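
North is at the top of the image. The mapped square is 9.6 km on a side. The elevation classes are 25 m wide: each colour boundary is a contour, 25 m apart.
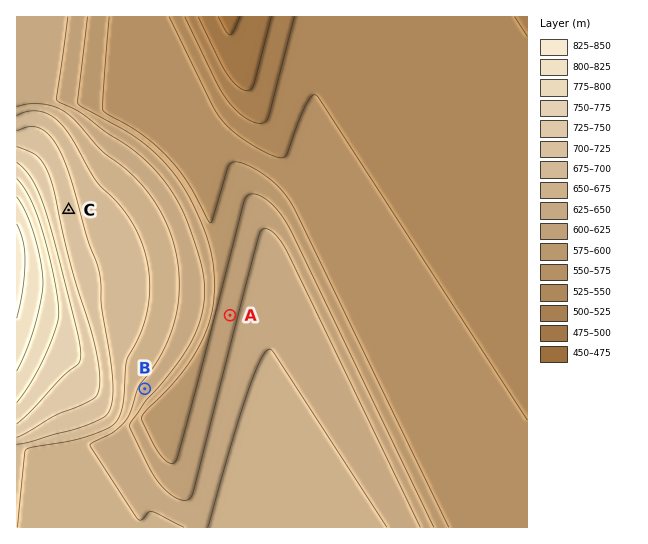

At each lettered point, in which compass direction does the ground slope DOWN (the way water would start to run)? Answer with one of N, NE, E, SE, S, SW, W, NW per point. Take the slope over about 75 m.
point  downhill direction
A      W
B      SE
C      E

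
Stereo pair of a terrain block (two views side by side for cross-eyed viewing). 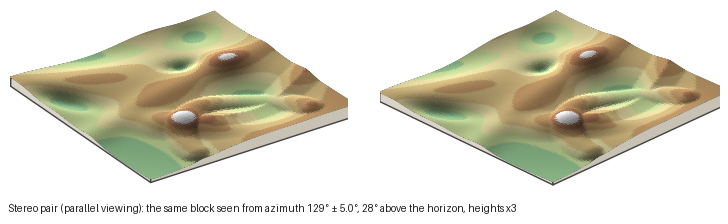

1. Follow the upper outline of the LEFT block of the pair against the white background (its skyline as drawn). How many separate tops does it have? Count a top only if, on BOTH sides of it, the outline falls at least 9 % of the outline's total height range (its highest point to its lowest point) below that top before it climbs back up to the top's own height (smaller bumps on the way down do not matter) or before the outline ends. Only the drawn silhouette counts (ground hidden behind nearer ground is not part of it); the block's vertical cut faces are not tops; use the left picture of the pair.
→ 1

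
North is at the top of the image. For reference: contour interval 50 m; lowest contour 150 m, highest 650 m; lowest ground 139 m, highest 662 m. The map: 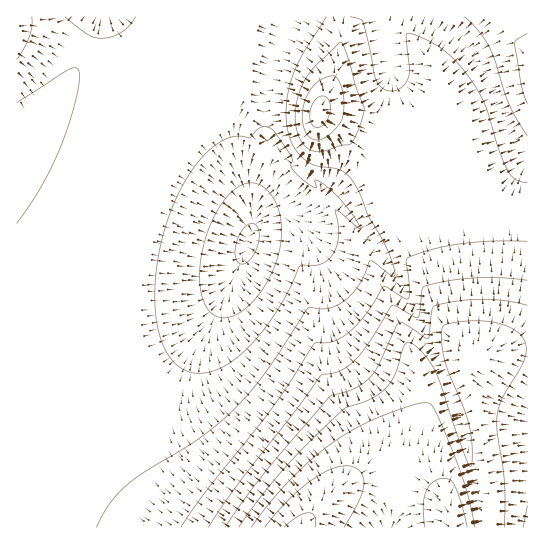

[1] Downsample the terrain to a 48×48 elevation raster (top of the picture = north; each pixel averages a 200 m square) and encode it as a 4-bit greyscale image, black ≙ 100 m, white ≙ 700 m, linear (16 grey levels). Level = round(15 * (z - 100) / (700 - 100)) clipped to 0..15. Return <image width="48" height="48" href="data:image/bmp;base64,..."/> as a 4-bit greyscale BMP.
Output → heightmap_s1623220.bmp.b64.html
<image width="48" height="48" href="data:image/bmp;base64,Qk32BAAAAAAAAHYAAAAoAAAAMAAAADAAAAABAAQAAAAAAIAEAAATCwAAEwsAABAAAAAAAAAAAAAAABEREQAiIiIAMzMzAERERABVVVUAZmZmAHd3dwCIiIgAmZmZAKqqqgC7u7sAzMzMAN3d3QDu7u4A////AFVVVVVVVWZmd4iavN7u7dzMzMzd3cu6mVVVVVVVVVZmZ3iavN3u7d3MzMzd3cu6qVVVVVVVVVVmZneJq83d3d3MzMzd3bu6qVVVVVVVVVVWZneImrzd3d3czMzd3Lq6qVVVVVVVVVVVZmd4mavM3d3czMzN3Lq6qVVVVVVVVVVVVmZ3iaq8zN3MzMzMy6q6qVVVVVVVVVVVVWZneJqrzMzMzMzMy6qqqVVVVVVVVVVVVVZmeImqu8zMzMzMyqqqmVVVVVVVVVVVVVVmd4iaq7zMzMzMuqqqmVVVVVVVVVVVVVVWZ3iJqru7zMy7uqqqmUVVVVVVVUREVVVVZneJmqu7u7u7qquqmUVVVVVVRERERFVVZmd4maqru7u7qquqqURVVVVURERERERVVmd4iZmaq7u7qruqqURFVVVERERERERFVWZ3iIiZqru6qru6qkREVVREREREREREVVZnd4iJmru6q7u6qkRERERERERERERERVZnd3eImquqq7u7qkREREREREREMzNERFVmd3eImaqqq7u7qkRERERERERDMzMzRFVmZmd4iaqau7u7qkRERERERERDMzMzREVWZmZ3iZmaqqqqqkREREREREQzMzMzNERVVWZniIiJqqqqqUREREREREQzMyIjM0RVVVZmeHeJmZmZmUREREREREQzMyIiMzRFVVVmd2eImZmZmEREREREREQzMiIiIzRERFVWZmeIiIiIiEREREREREQzMiIiIjNEREVVZWd3d3d3d0REREREREQzMiIRIjNERERVVWd3d3d3d0REREREREQzMiIREiM0RERVVWZmd3d3d0RERERERERDMyIREiMzNEREVmZmZmZmZkRERERERERDMyIREiMzNEREVmZmZmZmZkRERERERERDMyIhEiMzNERFZmZmZmZmZkREREREREREMzIiIiMzNERVZmZmZmZmZkREREREREREMzIiIjMzRERVZmZmZmZmZkREREREREREQzMiIjM0REVWZmZmZmZmZkREREREREREQzMzMzNERFVWZmZmZmZmVURERERERERERDMzMzREVVVmZmZmZmZlVDREREREREREREMzMzRFVVZmZmZmZmZlVDREREREREREREQzMzRWZmZmZmZmZmZVRDREREREREREREREMzVnh3ZmZmZmZmZVRTREREREREREREREREV4mHdmZmZmZmZVRUREREREREREREREREV5mYdmZmZmZmVVVUREREREREREREREREV4mYdmZmZmZmVVVkREREREREREREREREVomIdlVVZmZlVVVkREREREREREREREREVniHdlVVVmZlVVZkRERERERERERERVREVWd3ZlVVVmZVVVZlREREREREREREVVREVWZ3ZVVVVmVVRVZlVERERERERERFVVVERVZmZVVVVlVURVZlVERERERERERFVVVERVVmZVVVVVVEVWZlVUREQ0RERERVVVVERFVmZVVVVURFVWZlVURDMzRERERVVVVURFVVVVVVRERVVmZg=="/>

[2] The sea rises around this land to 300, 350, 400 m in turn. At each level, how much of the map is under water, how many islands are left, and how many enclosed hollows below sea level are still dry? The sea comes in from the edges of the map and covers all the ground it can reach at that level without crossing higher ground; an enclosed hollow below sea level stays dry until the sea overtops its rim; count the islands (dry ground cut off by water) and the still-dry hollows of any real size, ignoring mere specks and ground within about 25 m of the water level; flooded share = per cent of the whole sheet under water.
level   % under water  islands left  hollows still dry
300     54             0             0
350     73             1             0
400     79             1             0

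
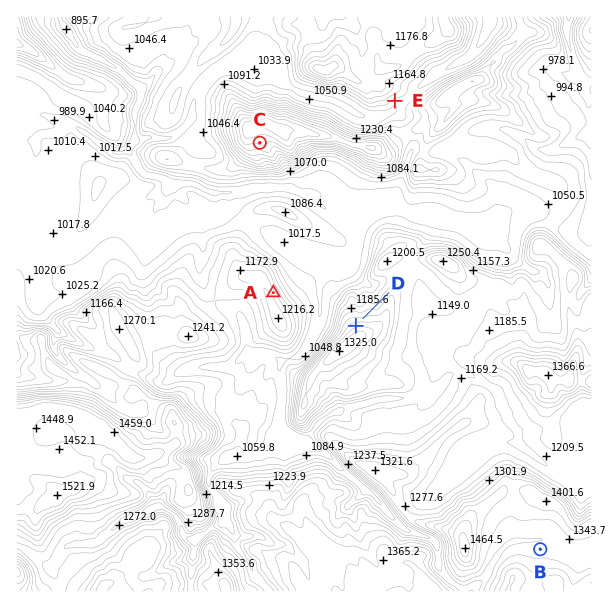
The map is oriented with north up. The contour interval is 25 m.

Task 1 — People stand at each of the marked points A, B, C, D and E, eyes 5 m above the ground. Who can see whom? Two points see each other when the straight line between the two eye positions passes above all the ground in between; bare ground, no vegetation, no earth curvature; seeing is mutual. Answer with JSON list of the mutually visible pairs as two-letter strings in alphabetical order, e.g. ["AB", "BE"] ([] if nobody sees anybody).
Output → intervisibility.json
["AC", "AD", "CD"]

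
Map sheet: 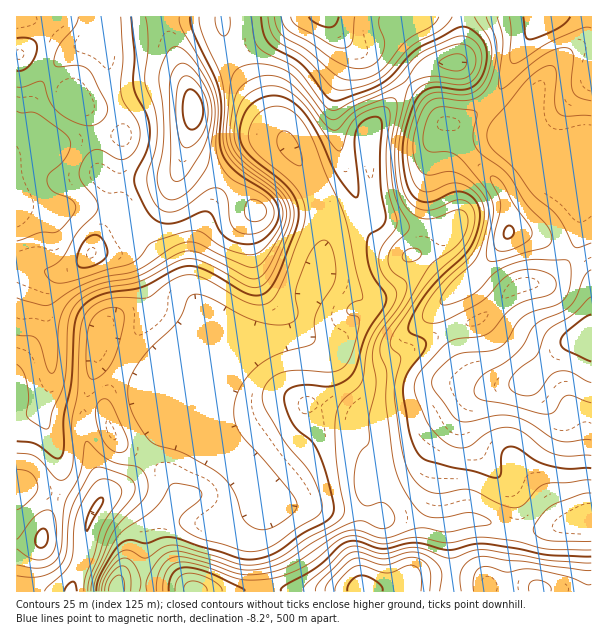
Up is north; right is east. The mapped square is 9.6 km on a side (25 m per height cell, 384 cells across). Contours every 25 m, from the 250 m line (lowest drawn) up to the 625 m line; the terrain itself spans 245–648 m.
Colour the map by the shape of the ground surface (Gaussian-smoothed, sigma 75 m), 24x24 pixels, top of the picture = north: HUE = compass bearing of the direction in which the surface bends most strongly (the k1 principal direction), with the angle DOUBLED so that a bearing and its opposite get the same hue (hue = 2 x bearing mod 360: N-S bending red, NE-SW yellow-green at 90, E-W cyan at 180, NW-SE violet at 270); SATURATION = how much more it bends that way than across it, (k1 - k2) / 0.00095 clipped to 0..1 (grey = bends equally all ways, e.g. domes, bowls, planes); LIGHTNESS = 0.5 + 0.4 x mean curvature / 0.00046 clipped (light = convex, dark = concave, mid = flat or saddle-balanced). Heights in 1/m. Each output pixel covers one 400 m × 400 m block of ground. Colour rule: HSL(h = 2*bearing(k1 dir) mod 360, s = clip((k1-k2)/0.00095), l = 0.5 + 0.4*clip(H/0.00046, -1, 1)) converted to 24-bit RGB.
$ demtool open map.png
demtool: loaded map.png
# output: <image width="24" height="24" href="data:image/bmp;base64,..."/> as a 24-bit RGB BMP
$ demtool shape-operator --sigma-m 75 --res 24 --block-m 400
<image width="24" height="24" href="data:image/bmp;base64,Qk32BgAAAAAAADYAAAAoAAAAGAAAABgAAAABABgAAAAAAMAGAAATCwAAEwsAAAAAAAAAAAAAnYcvg6klAB0zsfL//9TMAAx5wurn2OnztLn7gH//rY79iXjsanDny7Xi1d7nfFfs4cTGRDS3MUSwutC5UF7SvNfnpZ/qeHHos4PUy+nHADVZAGpJ/+e/EzCId/F7nqxBgUEoPTYhSlQvllppXWmIicSJpd6sNCS97Nbgi0LlS13WsM7QY5LETbRGjEhClUtYamLC9ObTDRlMDHSI5cV5lnVLi6gZWEUbdl4yeXJRPGtGMIA9SI9Ss9MupmYMJCQPk38DXD8TR2McdmgUc1ARdW8dVWEoam8vS4Nk85hqiS+LCUE7lKVEvWJmtHF1m2+PZJiLcoSGeGxzWXBMUFAuloIrvJ1HX1JwmXdTnZJncHpcelpQkKlsiJZ0eHVfZG9UZWFTzYtGxZd6HR1LNGcicqlBja6AiYuljmydhGeCgGt5fGp5VlR4g6p9pqyHckeLp5N5mZZ/hmiDcaCYiq2hml+Ij1tnfV1lTGRgpteAaVTGiyKsgtCzTce0hZl4g2tlg2FogWp2gWx9gmp3X4OOe6h4nJdwaUKItqyJk3B8gpd9cayEellxkkhqnX11b26TcIG0r+SgPSB3YYHIj8yuX1iCf3NqgXBxhHGCh3OHfGWDm5d6W5KYgZt4k2iBWUV/uayHk3uRp51+iHtaX0pWfYNkka6XcHSqj32Y1MV3HC1xf9SEk1tqeGN7f3x8fHuAdHOGgmuRgWqVkayVYYahd5GgimKgaU2MtK58inl0poKHrG2del2QbbeJa6eKgmB6g2V94dGVIYKiSIm1m1tqb3V8fYB/fH+Acn+EYXWRhJWukrK1fIOuVlWnmkWHW2GTu5+xmpOtfZCfi3i2oIrMpqC8cVl9imFnYW945OioOX6gKjlvtnlzbH93doB7fYB+eYB9Y4R2WJNYi5RefnRWPTlYwDuadL5MQ55XsoSPkIyoboqjcGmZwXGUsVSZd42TZo+B0+KJnEh9HTFVsHx0m4NyZoJzdoB8f3x7f3pueIJdeYRdg2NhQ25rJICf7sLauFpBQZcmb5tOeFprfGJzkWqbsJHIqpTDjX511s1niVQ4GzItSHw3s6R+dYWSa29+fVtdimBBZqhJY5eOXWGPoYWqH4BwMopa8JjS4o6eW4U1Lm87VZmIcbClXGadxHl6iHqNyHeA0kJiZ0RaP34oPZkUUm07ZkFDczM6wKJZU+JIOHx8X3h9iXtkiUNjMGAiFYor65/T9cPlULB2Jmw3XnI0SEcxwMZVhY6rYF668JvjrZnkqabksIrOPm57SjdbZZBsn82LwdyKHl1xXm58YVJ4gVeev53JPsZ4EIBK3nC1/4GtgWk6PmYyNZZaUMNklXd6UFSAgXO0zZ+tel6jy16iw1e/NlG3jIm5wLqJ5Ol/FmVuQF15VU16XbSIZbC3y4qEOYRaEzE2+Geb89jidajcbL/OToSQfH1lfIFeRX9NxH5Pfk9zqUFouKF2PIybVHWp0LPI7O7dFlD1ICWDYE+DdL9kUx1B234EgJskDCclVYsm9PnJdIOwllyebFt7fm5+k21weFVxl69jYU2OmGKs1r2sVI6XOJ2Xp/TT2fLoqQDIXRp6sbNVPr2wWw6G6NS/v6CXIxpTE98/t/ugZEx3hFRvhG+BcoSPbHmehnWvnLmsOkGueWC33qyelbVxWv/EU/CibQ8aZg89dSl5uuKPIjCJNxaB7+K6uHuRLz/Xuf7iwGhvez9xe2xveYd8epFubWhZbIpPoK1aPkRcWERo349w7/ODAP4LIxAWXCk1c0VwgjBsyPmJFRxVFR+E8ePQs4qNa8CRYLE/bD1IhF9xiYVrcX5nkXhkgktjhK1hZapdSkBoPE9dvY12//vMRMZpGBMyVlpPTyVJuGEz6v9fDyQeAy4y3seh1bCvpZPDqVRkTW5iZ1+GqG9ye2peVJJpdI+zpsS3Z2OjdDSZVnqVX72S7/3O1B3mWB5wXUJjRSlliMiB8KqZnUZKADMiAex/3e7id1Xo/3fWu4NcOGx2qGqgsX2habdyPqeJpp2GcFGLVUWLgZGjbdqS6fq0lgOPuTi6d0ONQlN+fbFswJmI3LjXbs2+ADMUTYQAIxIQpB1A/76wMG5VO3RtsZ6Sxae9Uo+FVIRKcUt9Y1F9f6ZsiNlq07dGYB5zt0O7yTW2Y4iRaatvg8eMiq+64ZfDqTaKMVYXDyQYGE4o9cud03iQJWlPTaJClWhKs2l3a6GOOkR0c1uLn7JyrthVhWU6TDppXUN/s1bGyLXVl8vOicOPXXZ8nWSI2IXXsKTcDCXUNJXOdLpk1YyVnY/GO4Kh"/>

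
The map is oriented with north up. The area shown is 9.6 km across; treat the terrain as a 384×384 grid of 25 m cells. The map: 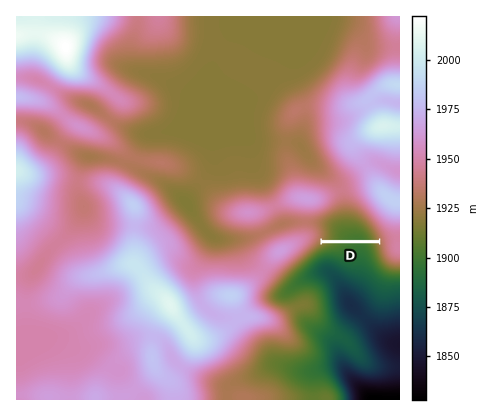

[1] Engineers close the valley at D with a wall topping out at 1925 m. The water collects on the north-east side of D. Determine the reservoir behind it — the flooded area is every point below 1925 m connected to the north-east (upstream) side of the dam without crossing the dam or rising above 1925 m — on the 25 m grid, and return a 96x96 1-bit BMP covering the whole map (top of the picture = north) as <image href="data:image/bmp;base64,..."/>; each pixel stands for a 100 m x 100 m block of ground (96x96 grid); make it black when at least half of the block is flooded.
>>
<image width="96" height="96" href="data:image/bmp;base64,Qk2+BAAAAAAAAD4AAAAoAAAAYAAAAGAAAAABAAEAAAAAAIAEAAATCwAAEwsAAAIAAAAAAAAA////AAAAAAAAAAAAAAAAAAAAAAAAAAAAAAAAAAAAAAAAAAAAAAAAAAAAAAAAAAAAAAAAAAAAAAAAAAAAAAAAAAAAAAAAAAAAAAAAAAAAAAAAAAAAAAAAAAAAAAAAAAAAAAAAAAAAAAAAAAAAAAAAAAAAAAAAAAAAAAAAAAAAAAAAAAAAAAAAAAAAAAAAAAAAAAAAAAAAAAAAAAAAAAAAAAAAAAAAAAAAAAAAAAAAAAAAAAAAAAAAAAAAAAAAAAAAAAAAAAAAAAAAAAAAAAAAAAAAAAAAAAAAAAAAAAAAAAAAAAAAAAAAAAAAAAAAAAAAAAAAAAAAAAAAAAAAAAAAAAAAAAAAAAAAAAAAAAAAAAAAAAAAAAAAAAAAAAAAAAAAAAAAAAAAAAAAAAAAAAAAAAAAAAAAAAAAAAAAAAAAAAAAAAAAAAAAAAAAAAAAAAAAAAAAAAAAAAAAAAAAAAAAAAAAAAAAAAAAAAAAAAAAAAAAAAAAAAAAAAAAAAAAAAAAAAAAAAAAAAAAAAAAAAAAAAAAAAAAAAAAAAAAAAAAAAAAAAAAAAAAAAAAAAAAAAAAAAAAAAAAAAAAAAAAAAAAAAAAAAAAAAAAAAAAAAAAAAAAAAAAAAAAAAAAAAAAAAAAAAAAAAAAAAAAAAAAAAAAAAAH/8AAAAAAAAAAAAAH/8AAAAAAAAAAAAAH/4AAAAAAAAAAAAAH/4AAAAAAAAAAAAAH/wAAAAAAAAAAAAAD/gAAAAAAAAAAAAAB+AAAAAAAAAAAAAAAAAAAAAAAAAAAAAAAAAAAAAAAAAAAAAAAAAAAAAAAAAAAAAAAAAAAAAAAAAAAAAAAAAAAAAAAAAAAAAAAAAAAAAAAAAAAAAAAAAAAAAAAAAAAAAAAAAAAAAAAAAAAAAAAAAAAAAAAAAAAAAAAAAAAAAAAAAAAAAAAAAAAAAAAAAAAAAAAAAAAAAAAAAAAAAAAAAAAAAAAAAAAAAAAAAAAAAAAAAAAAAAAAAAAAAAAAAAAAAAAAAAAAAAAAAAAAAAAAAAAAAAAAAAAAAAAAAAAAAAAAAAAAAAAAAAAAAAAAAAAAAAAAAAAAAAAAAAAAAAAAAAAAAAAAAAAAAAAAAAAAAAAAAAAAAAAAAAAAAAAAAAAAAAAAAAAAAAAAAAAAAAAAAAAAAAAAAAAAAAAAAAAAAAAAAAAAAAAAAAAAAAAAAAAAAAAAAAAAAAAAAAAAAAAAAAAAAAAAAAAAAAAAAAAAAAAAAAAAAAAAAAAAAAAAAAAAAAAAAAAAAAAAAAAAAAAAAAAAAAAAAAAAAAAAAAAAAAAAAAAAAAAAAAAAAAAAAAAAAAAAAAAAAAAAAAAAAAAAAAAAAAAAAAAAAAAAAAAAAAAAAAAAAAAAAAAAAAAAAAAAAAAAAAAAAAAAAAAAAAAAAAAAAAAAAAAAAAAAAAAAAAAAAAAAAAAAAAAAAAAAAAAAAAAAAAAAAAAAAAAAAAAAAAAAAAAAAAAAAAAAAAAAAAAAAAAAAAAAAAAAAAAAAAAAAAAAAAAAAAAAAAAAAAAAAA="/>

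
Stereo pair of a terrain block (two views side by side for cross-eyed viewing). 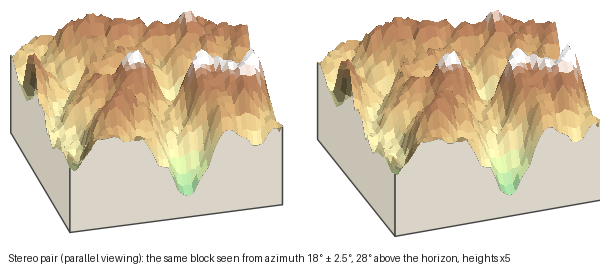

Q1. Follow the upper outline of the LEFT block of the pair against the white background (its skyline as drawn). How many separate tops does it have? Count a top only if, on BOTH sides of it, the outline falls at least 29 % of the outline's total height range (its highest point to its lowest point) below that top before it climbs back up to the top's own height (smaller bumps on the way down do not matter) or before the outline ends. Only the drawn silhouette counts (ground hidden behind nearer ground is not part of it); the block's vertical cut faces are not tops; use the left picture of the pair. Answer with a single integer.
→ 1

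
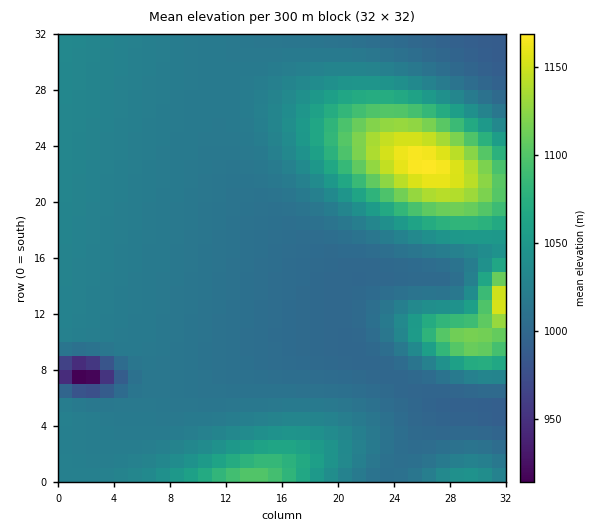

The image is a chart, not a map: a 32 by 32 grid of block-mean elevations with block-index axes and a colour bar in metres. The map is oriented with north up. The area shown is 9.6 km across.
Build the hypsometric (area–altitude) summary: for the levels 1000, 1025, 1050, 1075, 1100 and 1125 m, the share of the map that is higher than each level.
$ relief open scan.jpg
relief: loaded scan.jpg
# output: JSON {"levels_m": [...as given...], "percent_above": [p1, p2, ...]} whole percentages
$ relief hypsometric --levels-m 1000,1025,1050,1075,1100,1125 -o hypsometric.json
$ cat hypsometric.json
{"levels_m": [1000, 1025, 1050, 1075, 1100, 1125], "percent_above": [93, 36, 17, 11, 7, 4]}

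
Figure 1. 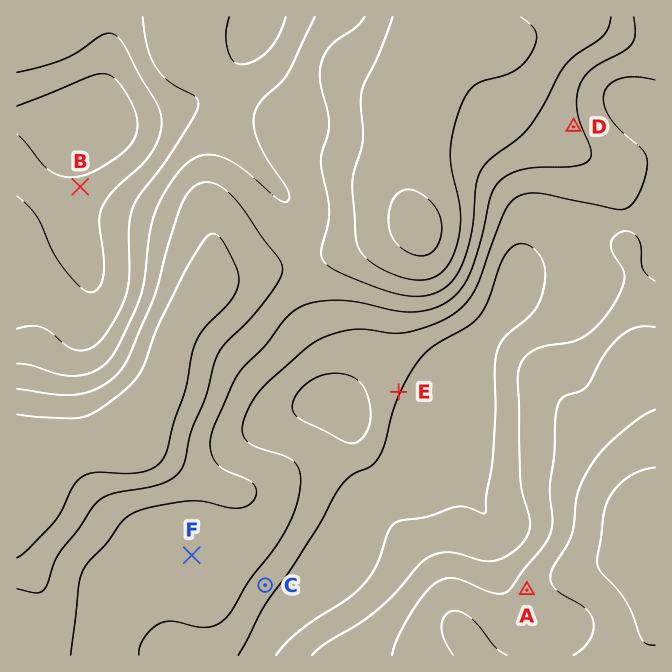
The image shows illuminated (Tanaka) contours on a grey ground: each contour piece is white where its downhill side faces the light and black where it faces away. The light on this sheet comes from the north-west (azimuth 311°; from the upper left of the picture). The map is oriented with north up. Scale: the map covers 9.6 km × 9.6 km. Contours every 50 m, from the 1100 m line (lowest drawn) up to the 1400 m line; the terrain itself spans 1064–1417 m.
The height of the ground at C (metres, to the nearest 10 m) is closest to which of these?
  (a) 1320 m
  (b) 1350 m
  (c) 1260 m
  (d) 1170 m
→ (d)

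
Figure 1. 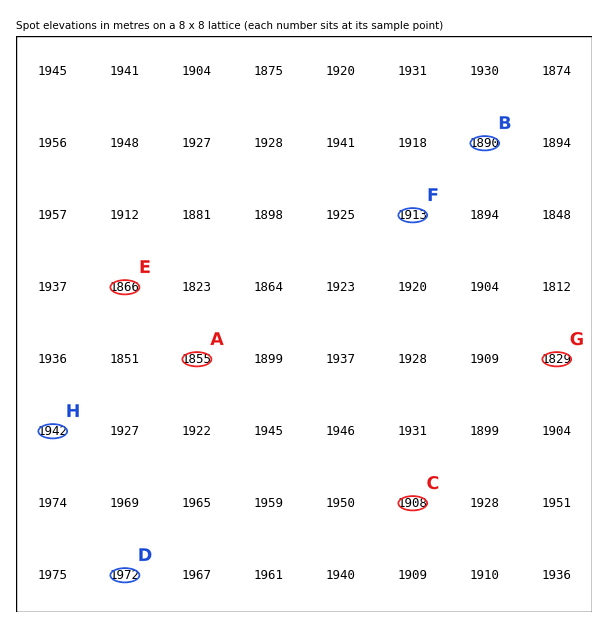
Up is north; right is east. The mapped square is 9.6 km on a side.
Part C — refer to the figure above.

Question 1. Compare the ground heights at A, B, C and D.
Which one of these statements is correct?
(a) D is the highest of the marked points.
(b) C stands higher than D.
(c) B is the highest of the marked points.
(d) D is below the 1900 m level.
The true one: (a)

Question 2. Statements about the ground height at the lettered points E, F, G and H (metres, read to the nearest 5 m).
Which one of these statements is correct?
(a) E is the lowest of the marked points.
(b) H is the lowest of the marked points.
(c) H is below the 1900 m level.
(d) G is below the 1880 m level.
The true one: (d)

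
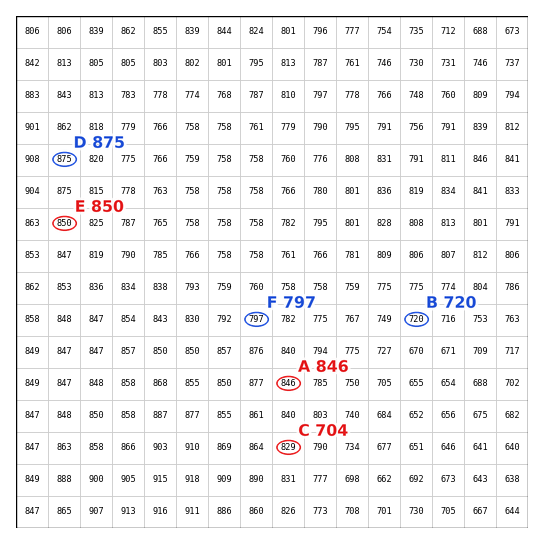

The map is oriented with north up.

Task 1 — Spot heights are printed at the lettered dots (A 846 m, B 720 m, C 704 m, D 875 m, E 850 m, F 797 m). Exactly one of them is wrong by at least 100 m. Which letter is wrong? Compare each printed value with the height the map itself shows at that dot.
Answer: C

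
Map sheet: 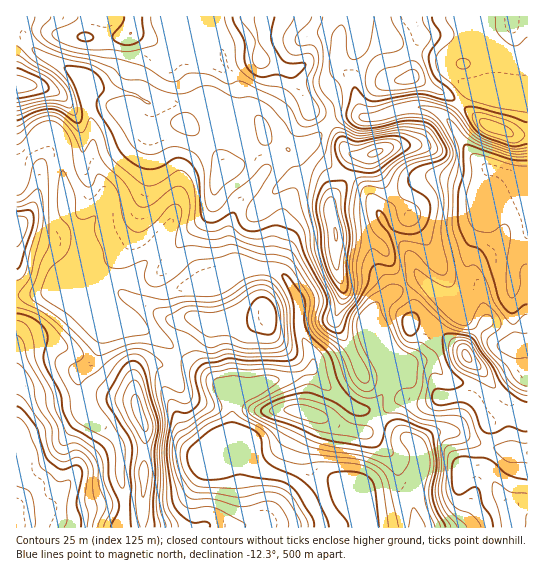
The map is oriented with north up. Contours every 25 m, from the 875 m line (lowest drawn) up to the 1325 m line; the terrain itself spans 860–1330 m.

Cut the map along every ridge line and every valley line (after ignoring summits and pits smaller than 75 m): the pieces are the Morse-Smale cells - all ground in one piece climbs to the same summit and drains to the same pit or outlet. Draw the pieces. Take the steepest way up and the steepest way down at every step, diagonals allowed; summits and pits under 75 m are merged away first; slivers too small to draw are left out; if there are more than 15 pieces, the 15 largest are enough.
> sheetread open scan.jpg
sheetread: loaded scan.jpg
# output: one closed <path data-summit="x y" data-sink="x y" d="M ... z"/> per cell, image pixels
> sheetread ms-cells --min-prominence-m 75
<path data-summit="375 153" data-sink="321 527" d="M98 88l-9 1-2 12 6 30-1 26 12 32 0 12-12 20-12 12 0 9 11 15 5 12 15 11 15-1 11 4 9 8 9 2 10 0 26-8 38-16 44 0 2-26 9-33 12-23 0-26 4-4 1-7-4-7-12-6-5-4-9-18-6-6-10-4-13 6-7 0-18-8-67 1-20-11-19-1z"/><path data-summit="375 153" data-sink="321 527" d="M375 347l-4 0-34 17-23 3-13 8-12 4-22 2-14 8-14 3-6 6-1 32 20 21 9 16-3 1-15-7-6 0-12 6-12 0-8 2-10 25 2 34 220-1-5-32 9-28-1-17-9-10-29-17-12-11-9-2 10-2 8-7 12-22 0-10z"/><path data-summit="375 153" data-sink="527 185" d="M359 16l-18 1 0 12-4 12 0 21 3 5 13 12 6 28 5 10-22-1-13 7 21 30 12 3 11-2-1 4 3 9 10 20 24 28-23 16-9 11 8 9 19 34 3 0 14-6 21 20 5 2 12-1 5-5 3-9 0-20 4-20 12-28-2-27 4-14 5-8 4 0 33 15 1-49-17 0-28-12-29-24-40-22-24 3-17-22-14-12z"/><path data-summit="466 355" data-sink="321 527" d="M405 287l-23 13-10 13-1 10 20 46 0 10-12 22-8 7-10 2 9 2 12 11 29 17 9 10 1 17-9 28 5 32 110 1 1-110-5-1-4-4-61-68-31-21-13-1-5 2 4-11 0-9-4-12z"/><path data-summit="17 525" data-sink="321 527" d="M110 281l-39 2-26 10-29 2 1 233 104-1 3-10 0-24-4-15 0-31-11-16-24-21-6-25 0-12 16-14 4-8 4-20 6-13 2-17-4-12z"/><path data-summit="138 410" data-sink="321 527" d="M111 301l-2 17-8 17-2 16-4 8-16 14 0 12 6 25 24 21 11 16 0 31 4 15 0 24-3 10 74 1 0-34 10-25 8-2 12 0 12-6 6 0 15 7 3-1-9-16-20-21 1-31-2-5-62-50-27-15z"/><path data-summit="261 59" data-sink="321 527" d="M246 16l-220 0-3 17 5 10 9 9 41 23 5 4 4 12 3-3 8 0 13 4 19 1 20 11 67-1 18 8 7 0 13-6 10 4 6 6 14 22 13 7 15-3 16-18-20-14-18-38-31-12-3-18z"/><path data-summit="335 234" data-sink="321 527" d="M301 144l-2 1 2 9-5 7 1 21-16 36-6 25-2 26 15 12 11 18 1 32 12 23 1 14 24-4 34-17 4 0 8 10 1-3-13-31 0-6 4-10 14-12 0-8-10-16-6-13 0-15 14-17-19-33-14-14-21-10-19-17z"/><path data-summit="267 315" data-sink="321 527" d="M263 268l-34 1-38 16-26 8-19-2-9-8-11-4-12 0-6 6-1 8 5 10 6 6 9 6 15 14 32 19 23 20 26 19 10 12 6-7 14-3 14-8 22-2 12-4 10-6 2-4-1-11-12-23 0-25-4-12-8-13-7-8z"/><path data-summit="375 153" data-sink="321 527" d="M527 16l-166 0-2 30 14 12 17 22 24-3 40 22 29 24 28 12 16 0z"/><path data-summit="466 355" data-sink="527 185" d="M494 169l-6 2-7 20 2 27-15 39-1 29-3 9-5 5-12 1-13-9-13-13-11 4-5 3 8 19 0 9-4 11 5-2 13 1 31 21 61 68 4 4 4 0 1-71-10-1-3-7-3-24 0-44 3-12 13-21 0-52z"/><path data-summit="17 85" data-sink="321 527" d="M22 35l-6 0 0 126 2 0 24-24 11-2 6 4 4 10 0 29 5 19 0 18 11 15 0 5 17-20 8-14 0-12-12-32 1-26-6-30 1-10-5-12-5-4-41-23z"/><path data-summit="17 227" data-sink="321 527" d="M53 135l-14 4-23 23 1 133 28-2 26-10 36 0 4-2-15-12-5-12-11-15-1-12-11-15 0-18-5-19 0-29-4-10z"/><path data-summit="261 59" data-sink="527 185" d="M341 16l-94 1 10 24 3 18 31 12 18 38 20 14 13-7 22 1-5-10-6-28-13-12-3-5 0-21 4-12z"/><path data-summit="375 153" data-sink="321 527" d="M330 124l-17 17-11 2-1 2 13 7 19 17 21 10 17 18 16 29-14 17 0 15 6 13 10 16 0 7 2 1 14-9-12-17-8-18-8-9 9-11 23-16-24-28-10-20-3-12-10 1-12-3z"/>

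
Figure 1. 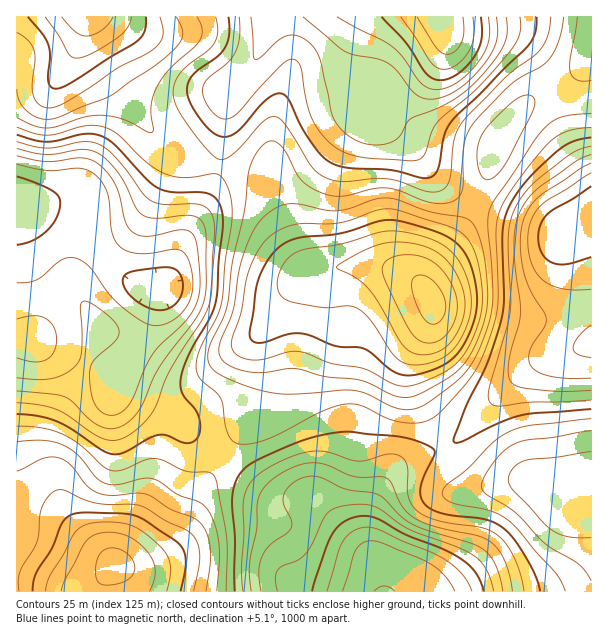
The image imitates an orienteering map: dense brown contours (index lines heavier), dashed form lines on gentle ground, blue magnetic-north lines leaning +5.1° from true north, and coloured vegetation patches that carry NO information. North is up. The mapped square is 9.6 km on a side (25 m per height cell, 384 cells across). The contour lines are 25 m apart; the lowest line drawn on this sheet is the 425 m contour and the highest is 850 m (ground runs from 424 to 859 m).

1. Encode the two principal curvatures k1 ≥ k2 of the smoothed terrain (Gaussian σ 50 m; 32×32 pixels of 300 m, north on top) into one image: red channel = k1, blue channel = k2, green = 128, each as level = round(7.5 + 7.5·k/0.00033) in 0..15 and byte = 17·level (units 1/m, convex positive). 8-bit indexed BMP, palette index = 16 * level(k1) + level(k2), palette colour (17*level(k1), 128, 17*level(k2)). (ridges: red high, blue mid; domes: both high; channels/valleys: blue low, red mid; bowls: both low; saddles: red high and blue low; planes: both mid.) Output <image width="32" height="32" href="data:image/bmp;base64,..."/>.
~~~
<image width="32" height="32" href="data:image/bmp;base64,Qk02CAAAAAAAADYEAAAoAAAAIAAAACAAAAABAAgAAAAAAAAEAAATCwAAEwsAAAABAAAAAAAAAIAAABGAAAAigAAAM4AAAESAAABVgAAAZoAAAHeAAACIgAAAmYAAAKqAAAC7gAAAzIAAAN2AAADugAAA/4AAAACAEQARgBEAIoARADOAEQBEgBEAVYARAGaAEQB3gBEAiIARAJmAEQCqgBEAu4ARAMyAEQDdgBEA7oARAP+AEQAAgCIAEYAiACKAIgAzgCIARIAiAFWAIgBmgCIAd4AiAIiAIgCZgCIAqoAiALuAIgDMgCIA3YAiAO6AIgD/gCIAAIAzABGAMwAigDMAM4AzAESAMwBVgDMAZoAzAHeAMwCIgDMAmYAzAKqAMwC7gDMAzIAzAN2AMwDugDMA/4AzAACARAARgEQAIoBEADOARABEgEQAVYBEAGaARAB3gEQAiIBEAJmARACqgEQAu4BEAMyARADdgEQA7oBEAP+ARAAAgFUAEYBVACKAVQAzgFUARIBVAFWAVQBmgFUAd4BVAIiAVQCZgFUAqoBVALuAVQDMgFUA3YBVAO6AVQD/gFUAAIBmABGAZgAigGYAM4BmAESAZgBVgGYAZoBmAHeAZgCIgGYAmYBmAKqAZgC7gGYAzIBmAN2AZgDugGYA/4BmAACAdwARgHcAIoB3ADOAdwBEgHcAVYB3AGaAdwB3gHcAiIB3AJmAdwCqgHcAu4B3AMyAdwDdgHcA7oB3AP+AdwAAgIgAEYCIACKAiAAzgIgARICIAFWAiABmgIgAd4CIAIiAiACZgIgAqoCIALuAiADMgIgA3YCIAO6AiAD/gIgAAICZABGAmQAigJkAM4CZAESAmQBVgJkAZoCZAHeAmQCIgJkAmYCZAKqAmQC7gJkAzICZAN2AmQDugJkA/4CZAACAqgARgKoAIoCqADOAqgBEgKoAVYCqAGaAqgB3gKoAiICqAJmAqgCqgKoAu4CqAMyAqgDdgKoA7oCqAP+AqgAAgLsAEYC7ACKAuwAzgLsARIC7AFWAuwBmgLsAd4C7AIiAuwCZgLsAqoC7ALuAuwDMgLsA3YC7AO6AuwD/gLsAAIDMABGAzAAigMwAM4DMAESAzABVgMwAZoDMAHeAzACIgMwAmYDMAKqAzAC7gMwAzIDMAN2AzADugMwA/4DMAACA3QARgN0AIoDdADOA3QBEgN0AVYDdAGaA3QB3gN0AiIDdAJmA3QCqgN0Au4DdAMyA3QDdgN0A7oDdAP+A3QAAgO4AEYDuACKA7gAzgO4ARIDuAFWA7gBmgO4Ad4DuAIiA7gCZgO4AqoDuALuA7gDMgO4A3YDuAO6A7gD/gO4AAID/ABGA/wAigP8AM4D/AESA/wBVgP8AZoD/AHeA/wCIgP8AmYD/AKqA/wC7gP8AzID/AN2A/wDugP8A/4D/AKW4ubi2qLm5mJintoVhYqa3hoSEdnd1c2Nkdaa2loaXpZeXt8nL2snHuLm4dVBTpceHdXR0cmBgcnN0lbWllZV0ZHao2+vKuMbZ2riTgYSouIZTQWCAcHGjgmJ0prenlnWEpebpysmXlcjot5OitrnIpHJRgbS4yLaUcpS3ybmnlpbF1KWWxqZlldW1dHOFh7XDpJLC+Pz7+ebFxce5uZiGl8bDcVO1xXV1xdWEU2JiY5O1pcHV6/r39ufXx8i6qIaY2cdyUpXGloW21bSEc1JCdKinkZK2p5a2yMnIuKinp8jryqORlseWdJXFxbanhYSlyal0cqOjc4WouqmXl6e4yNmokpGlxpVkdLa3yMi3tbWnp5V1o6OCkqaqqaenuKintYNCQITVtWRlmKmouKeXhWWElKa1pZOQkZaop7e4h5a0o1NAU8bVhXWVlZWWlpZ1U1OV1rWTk5GAkpWGhoZ1hbTVhVBxl9fWpYOSk4R1laV1hKjXtKKxoYCAg3Nzc3RTlNW1YoCTtvX217i3hWSGqLe0t+jn19WykHFicnNzZERltteWoqCSxPf5+9qnhJa5t6OVyPn8+rSAcWR0c3N1ZXWXydnVwqCStvf4+MelpqiXg4WY2vz8uJGAlJeXdpeVhrfoyKZzUEBjw/Xnt5eXl3VzhqjJ+/3rs6Citre2t6an2MeEYUAgIEKk59i3l4eHdXSXuNn6++qloKGVpqeGlqjIpYFwYkBQc7fYycjIybe1tcfY+vrZ56aBgIOFh4aHqKeToqWXg4CRyNioudr59/b36Onqysfmx3NgYWWHdneXlpK0yKiFcICm17a2t6emtri5yLm3xeXldEBBZIV2dpaGgqXXxoVRYJLWtpWllHRll7e3l5XD8/ODMDBjhHV1lnZhhNbWt4WAocW2laWWdHSXyLd1gbDy9MRBQIGCcoKSUkBjtce5uMSypre2tZWFhKbIp2FgofX395ODk3KAoJBAMXXG2LnJ1sOmudi2hISUlZWScHCW6Pn4xbaXZJTFpGFxpejoyNjWsrXJ6biFdXRjcoJyg6ja6ei2pqWjyOzJo6HU5si4x5WAg9j4p2VlY1JjdZS0yNrp6MelpLX4/drFxNXGpramZFBiyPemZGRzZIW10+Lm6Pj417W1x9f76aalppaltHNSQXGm98Z1hJanyObBoKPG9/noxbaoldn4t4Z1haSiYVFxgILm54aEprjJ2JJQUHXX+fjVtqdzhebnl3aGp6eVlrSggKb5uJSVl7nIdUAwQaPVtcTWt2RjtOfIp7fI6Pjp2bOQpdm4lYaWt7eFUDAwocGChLbHhIan2bq5x8a2t8m5lYCUxoZ1hpamloNwYGO1xXR1lrc="/>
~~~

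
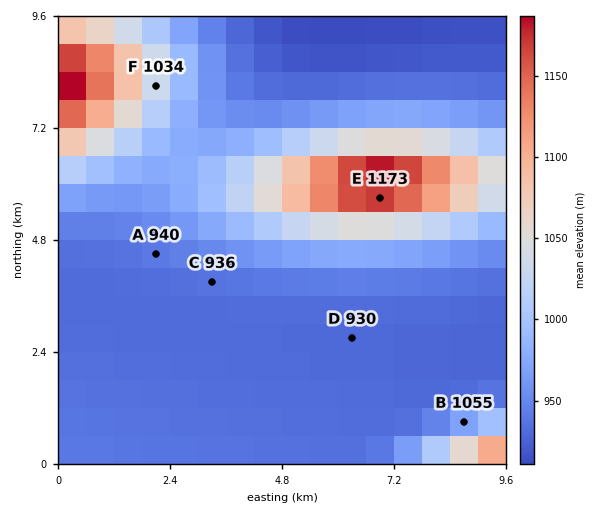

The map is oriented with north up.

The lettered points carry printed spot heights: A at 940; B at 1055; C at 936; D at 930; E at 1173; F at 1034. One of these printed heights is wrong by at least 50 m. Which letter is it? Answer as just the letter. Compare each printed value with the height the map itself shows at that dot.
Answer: B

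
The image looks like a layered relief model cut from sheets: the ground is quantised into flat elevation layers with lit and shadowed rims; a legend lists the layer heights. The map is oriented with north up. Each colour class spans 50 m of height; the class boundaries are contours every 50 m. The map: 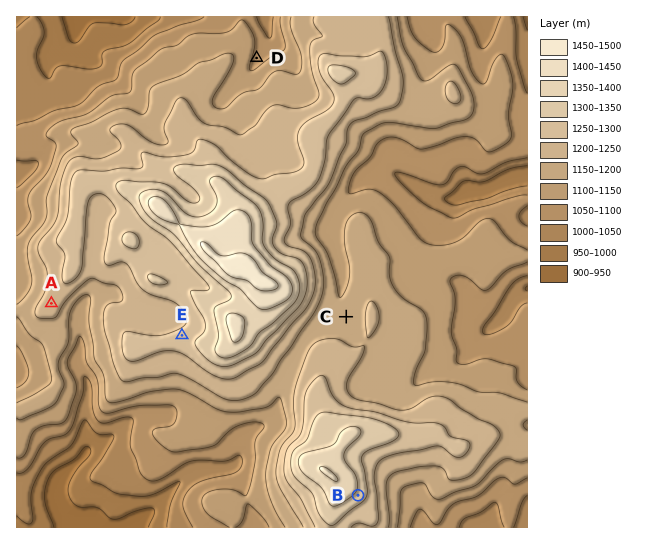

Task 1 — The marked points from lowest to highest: D C A E B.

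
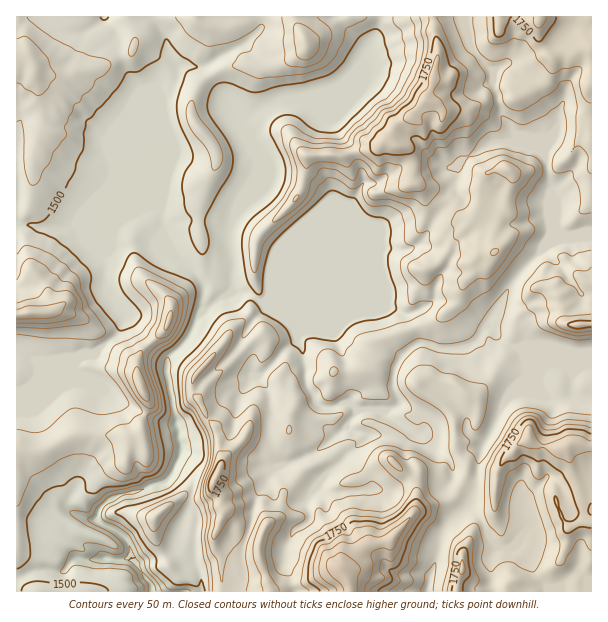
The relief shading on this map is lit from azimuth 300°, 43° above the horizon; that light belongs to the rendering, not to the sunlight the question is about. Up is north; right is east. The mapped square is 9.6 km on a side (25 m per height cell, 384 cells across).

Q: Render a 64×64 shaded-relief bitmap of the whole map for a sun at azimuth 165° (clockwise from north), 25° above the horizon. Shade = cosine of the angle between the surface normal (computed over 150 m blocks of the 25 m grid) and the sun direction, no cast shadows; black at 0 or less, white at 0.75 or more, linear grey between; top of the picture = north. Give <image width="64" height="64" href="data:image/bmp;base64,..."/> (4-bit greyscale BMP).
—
<image width="64" height="64" href="data:image/bmp;base64,Qk12CAAAAAAAAHYAAAAoAAAAQAAAAEAAAAABAAQAAAAAAAAIAAATCwAAEwsAABAAAAAAAAAAAAAAABEREQAiIiIAMzMzAERERABVVVUAZmZmAHd3dwCIiIgAmZmZAKqqqgC7u7sAzMzMAN3d3QDu7u4A////AGZmVWZnd3WNvdyGeIh4dnm9y5m97suqdFvJd3mYmZiJh2ZlVlZmZay7uod4mIh2Z4q7qby8y6p0S7iHd4iaqYm5iJdUQiI2qqmIiImYmXZVVomImpvbqoU5l4dmd4m6mrqqqoh2Z0moiIiJiYiZh2QzVWeJvey6lkaZh3eId6upqZmau83Mm7uYmXmpl4qZdSETRorM3LqXM5qYiIiHi6mZiJmqu5e6vKmZaLqXWrqFIAAkaIrNypdBeZmZiIibupmImZhlacqsuphVq6hJzJYwAAM0JJ7sqFNYmpmIiJrLmZmYd1a9yZvbmWOMqUSbuWQgEQAAK+7JdUeqmZiJmKqqmZibuJqGRs2phnupYjeIdlMhAAADvbqXZ5uZmImIiLupmbzrMjEAOrmYiZmERXd2ZTMzQgBHmqmHi6mYiYiZq6qqms63QgACiHqpiYZnmYZ3ZmZ2QjV4iZd7qZiHiJmruqqZrf/9hAA1N8mIh3eamHiJiJmWZ4h5l3q6moaJmaq7qqma3//+oyQQqoeId3mph3iZq7mJmXiXacurp5qZq7u7qpmr3f/oRBBaqYmHd5qXZnmrqHd4iIZHzbu7uqqqu7u7qYmrzMtVQCi6mZmXd4h2Z4hVRFaIdiS+3My7u5mau7u5iJqpq3ZTJay6mqqHaIdUMiMkZpiHIFvcuqq6d2eKu6qYiZiJmHZVfMmZmpmGd2QyRVeHiJlQBap1V4dmZmeJiHd4mIiYmHdYuYiZmZh3iHZ3iIeImoMBZzABImZ2ZmZmVVaKqZipd1WZiJmZmpiId4mZmYmbphADMAAAiHd2ZmZVVb7KuqhnZHmIiYd4mHd3iJqqiZqoQAAzERKIiHd3d3Z53qmsqHdkaIiJh4iJmamIq7mJqalzEUZlVoiIh3eIeJvIiHqIh3VXh3d5u6qqupq7qZmZqodmeIeImIiIiIiZqoZ4V3mZh2aId4qru6qpmqmZmHeamIiJmIiZiIiImamYZodGmaqYd3h3iJqrqqmHeId2ZnmZiIiIiJmIiImZh3dolzKLmqmZZ4d2eImZqnVndlZmeJmYiIiIiZmZiId1Vpu3MCm5qpqWd4dmZ4iahVZmZ3d3iZiIiIiZmZmZl2Q0rvtiAquaqrh3dlRmeJqnVmeIeHeIiIiZmaqqqru6YxJ+/6YwSpiqqoh1RVZ3ibqImqmYh4mZmrzd3d3MzLuFMSj/2GInp3iIiHd3ZVVnmru7uqmIiZq97/////7cqIdkI57rdSN4VVeIiIh1RERWiau6qYiJmavLzd7u7sl2eIdTW8yGQjd0aIiIiIh2ZVVVebuqmIiZh2Q0RWeKp2eImZZXq5hlRXeIiIiIiIiHeZdXm7uph5mYdlQyNUZ3eImqqVR6qYd2eYiIiIiIiIiJu4ebu8qHmpiIh2ZmRFeIiaqoQliZmYipmIiIiIiIiIisqJq8zJdomHeZeYZkWJmIiHQjRpmZibmYiIiIiIiImay4eKzduERmZ4hodmZniIdlQ0VomZmIupiIiIiIiIiImrqIm83aY1VXZ1VWZmeIh2VFd4mZmYirmIiIiIiIiGVWioiarNymRXZWVFVmeIiIdniImZmYh5uYiIiIiIiIdUV4l4iKzbllZVRlVmeIiIiIiImZmZiHjLmIiIiIiIiJh3iYd3esy5dmZWZneIiIiIiZiZiZmHVr3JiIiIiIiHipiJiHd3m7mIiIiIiIiIiIiJmZiImZhTfOyYiIiImYh5qIiJiIiJmZiaqaqpmYiIiIiIiImZmGMm39mIiImqqYmpiIiYiqmIiIq5qqqZmIiIiIiImamYhjFd/aiImt3cuqqId5mJmZmIiKiaqpmZiIiIiIiZqpmIYxbeyZqqzu7supd3iYmqqYiImJqqqZmYiIiIiJmrqZiGMozbvMh5vN26h3iZmcy6mZiImaqpmZiIiIiHiau5mIhTa93M2oh4mph3Z5qqvMuqmZiZqqmZmYiIiId3m7qYiHZ73t3MzKiJh3h2aJqZuquoiJmqqZmYiIiIh3eKqZmIh5ve7M3N26qamYUzVURoibmIiaqqmYiIiIiIiJmZiImYd4mHrMzdyszKqEMhNGh2mpiJqqqZmIiIiIiZmHiImZdBAAFYirqq3ey7llVniIZpmImaqpmYiIiIiaqGeImJhTIQABI2iZve/t3KmJmZh2iIiJmZmZmIiIiJmGaImYdkRFVSAAJpvLzu3dypqqmYeImImaqqmZiIiIiHaImYhkRXiIYgABWaq7zM3KvMupl4mZmZqrupmYiIh4iJmZmHZniIiGMAACeqmZmrrMzLuXiaqqmqu7qZiIh2eamZmpmIiIiIhjAABImIdnmqq8zKiJqqqaqru6mZiYZ5qqqru6qpmYiIZDEBWJqXd5iJq8uYmqqpmqq7qpmZh2iru7vN3cy6mYiHUxBJq7qYh3iJvKd6mZiImaq7upmYZ4q7qrze7u25mIh1MTiImZmHeIm8yGmYiIeIiau7qZmJiImZmazv/cuYiIdSFoZniqiImqu6iId3d3d4mrupmaq5h3iIib3cy6mIiHQlhmebupmamZqXdnd4iIiImqmaqrupd4iImru7uZiIhkVniJrMuqqIiIZmd4iIiIiJmZqqq7uod3d3iau7qZiHdmiIicy7vKmIdmeIiYh3iIiaqqqpmqmHd2Znmsy6mYdmeIiHq7u8ypiHZ4iZmGeIiJqqqpiJmpiIZmZ6zMqpmGZ4iIeKuqzKmI"/>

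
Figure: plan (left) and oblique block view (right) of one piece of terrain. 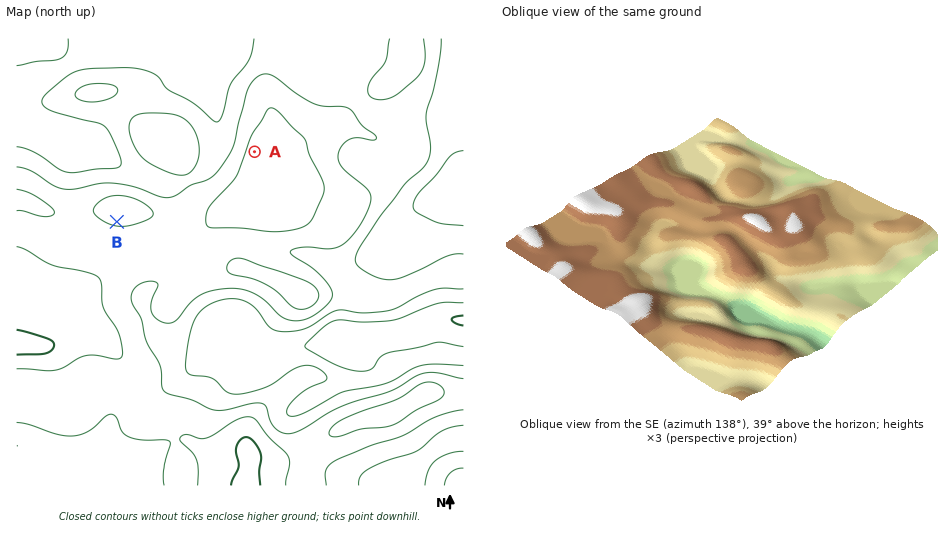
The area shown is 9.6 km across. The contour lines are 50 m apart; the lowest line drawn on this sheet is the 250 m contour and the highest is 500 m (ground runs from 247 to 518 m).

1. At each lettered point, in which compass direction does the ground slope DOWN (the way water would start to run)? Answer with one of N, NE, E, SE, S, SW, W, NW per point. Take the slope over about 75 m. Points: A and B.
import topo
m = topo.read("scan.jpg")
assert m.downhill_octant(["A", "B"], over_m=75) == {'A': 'W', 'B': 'S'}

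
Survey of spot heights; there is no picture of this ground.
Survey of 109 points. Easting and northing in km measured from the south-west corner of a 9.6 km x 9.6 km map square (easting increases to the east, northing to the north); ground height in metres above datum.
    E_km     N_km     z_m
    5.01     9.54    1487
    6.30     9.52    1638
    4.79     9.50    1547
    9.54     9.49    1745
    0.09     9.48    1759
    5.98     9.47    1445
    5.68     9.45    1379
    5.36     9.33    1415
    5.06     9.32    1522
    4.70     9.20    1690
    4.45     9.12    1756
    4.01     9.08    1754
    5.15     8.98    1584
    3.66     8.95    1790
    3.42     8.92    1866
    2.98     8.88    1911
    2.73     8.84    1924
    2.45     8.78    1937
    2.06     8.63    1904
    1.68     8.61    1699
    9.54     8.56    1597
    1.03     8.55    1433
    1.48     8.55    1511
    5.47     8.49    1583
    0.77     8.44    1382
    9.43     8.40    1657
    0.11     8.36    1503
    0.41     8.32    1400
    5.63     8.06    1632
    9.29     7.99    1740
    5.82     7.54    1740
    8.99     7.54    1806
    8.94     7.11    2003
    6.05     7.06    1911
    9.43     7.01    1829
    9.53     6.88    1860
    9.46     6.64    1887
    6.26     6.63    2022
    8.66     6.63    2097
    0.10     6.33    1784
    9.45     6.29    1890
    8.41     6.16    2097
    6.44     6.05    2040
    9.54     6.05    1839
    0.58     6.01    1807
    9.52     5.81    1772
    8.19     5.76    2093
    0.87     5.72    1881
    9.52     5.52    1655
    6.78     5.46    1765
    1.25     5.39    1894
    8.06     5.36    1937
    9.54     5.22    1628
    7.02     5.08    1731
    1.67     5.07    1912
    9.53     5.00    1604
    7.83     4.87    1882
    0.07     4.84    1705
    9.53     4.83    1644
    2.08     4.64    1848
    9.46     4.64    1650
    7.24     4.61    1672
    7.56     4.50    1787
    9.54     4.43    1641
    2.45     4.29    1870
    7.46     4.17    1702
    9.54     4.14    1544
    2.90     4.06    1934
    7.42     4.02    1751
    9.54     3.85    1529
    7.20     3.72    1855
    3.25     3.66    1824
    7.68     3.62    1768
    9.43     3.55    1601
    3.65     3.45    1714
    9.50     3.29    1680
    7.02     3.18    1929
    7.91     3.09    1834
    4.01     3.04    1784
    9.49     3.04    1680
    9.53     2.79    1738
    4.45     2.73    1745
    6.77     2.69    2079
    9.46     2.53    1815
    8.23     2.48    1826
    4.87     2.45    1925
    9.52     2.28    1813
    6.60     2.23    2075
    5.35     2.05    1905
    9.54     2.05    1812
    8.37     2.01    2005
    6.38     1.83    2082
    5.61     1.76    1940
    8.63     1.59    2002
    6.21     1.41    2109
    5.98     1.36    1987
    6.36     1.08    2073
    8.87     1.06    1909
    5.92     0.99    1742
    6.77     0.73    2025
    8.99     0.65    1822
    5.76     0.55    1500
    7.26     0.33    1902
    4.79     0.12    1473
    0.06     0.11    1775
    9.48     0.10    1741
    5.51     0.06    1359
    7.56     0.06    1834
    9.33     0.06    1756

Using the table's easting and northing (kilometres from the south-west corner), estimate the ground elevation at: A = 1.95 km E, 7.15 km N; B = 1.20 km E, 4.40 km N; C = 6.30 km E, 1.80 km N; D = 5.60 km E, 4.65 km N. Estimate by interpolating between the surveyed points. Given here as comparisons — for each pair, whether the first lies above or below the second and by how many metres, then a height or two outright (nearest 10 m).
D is below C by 420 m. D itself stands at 1660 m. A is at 1960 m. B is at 1820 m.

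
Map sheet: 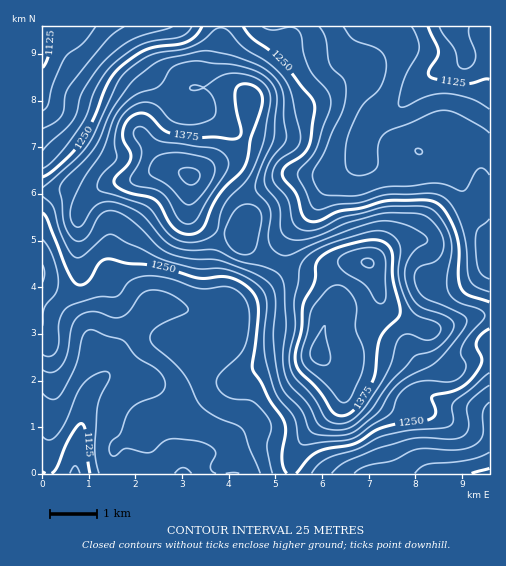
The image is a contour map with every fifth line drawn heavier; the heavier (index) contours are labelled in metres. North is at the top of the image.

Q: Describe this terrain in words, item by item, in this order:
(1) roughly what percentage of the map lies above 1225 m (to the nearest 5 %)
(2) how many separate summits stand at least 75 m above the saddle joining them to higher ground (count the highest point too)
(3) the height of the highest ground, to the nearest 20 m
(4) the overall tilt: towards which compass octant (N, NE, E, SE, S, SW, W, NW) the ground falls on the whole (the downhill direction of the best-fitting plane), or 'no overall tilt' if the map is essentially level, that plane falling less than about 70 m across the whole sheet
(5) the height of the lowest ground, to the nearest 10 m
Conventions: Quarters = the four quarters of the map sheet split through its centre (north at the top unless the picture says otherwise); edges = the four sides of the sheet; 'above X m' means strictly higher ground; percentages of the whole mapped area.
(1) About 55 % of the map lies above 1225 m.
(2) There are 2 summits with 75 m or more of prominence.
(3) The highest ground is at about 1460 m.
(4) There is no overall tilt: the best-fitting plane is nearly level.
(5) The lowest point is down at roughly 1080 m.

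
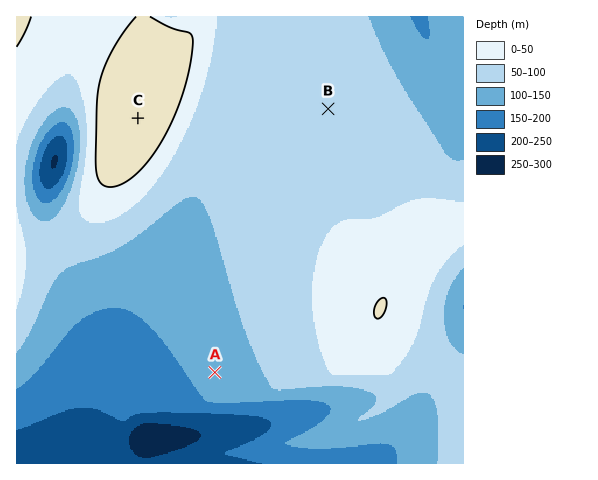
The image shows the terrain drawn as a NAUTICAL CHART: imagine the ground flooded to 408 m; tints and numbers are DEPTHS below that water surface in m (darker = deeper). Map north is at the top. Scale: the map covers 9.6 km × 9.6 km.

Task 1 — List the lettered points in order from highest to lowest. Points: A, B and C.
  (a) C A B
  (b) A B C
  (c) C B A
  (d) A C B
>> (c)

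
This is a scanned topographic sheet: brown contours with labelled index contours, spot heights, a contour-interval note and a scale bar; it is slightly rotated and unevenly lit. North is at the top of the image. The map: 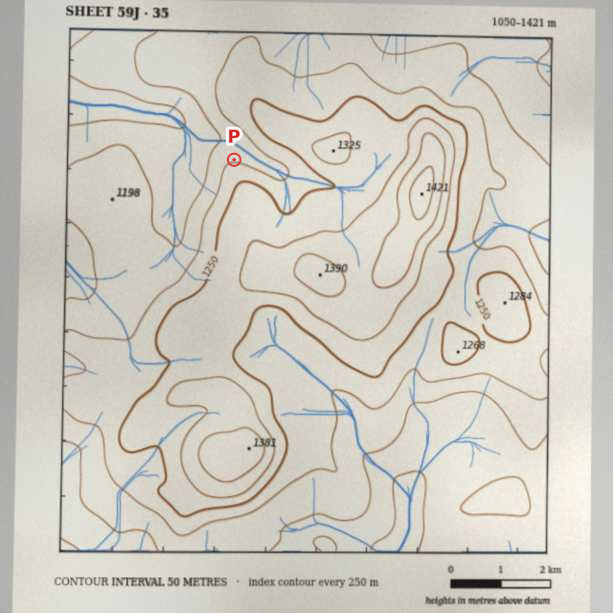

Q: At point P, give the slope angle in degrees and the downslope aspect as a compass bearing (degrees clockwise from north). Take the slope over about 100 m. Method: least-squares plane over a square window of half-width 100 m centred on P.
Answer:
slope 8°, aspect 1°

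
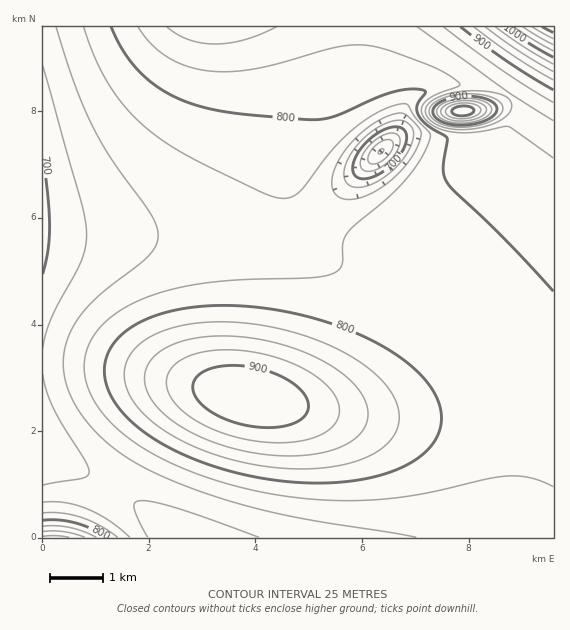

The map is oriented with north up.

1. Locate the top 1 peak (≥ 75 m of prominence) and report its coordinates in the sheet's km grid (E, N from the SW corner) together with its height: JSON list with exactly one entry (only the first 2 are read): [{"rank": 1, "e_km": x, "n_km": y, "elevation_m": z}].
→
[{"rank": 1, "e_km": 7.89, "n_km": 8.01, "elevation_m": 1018}]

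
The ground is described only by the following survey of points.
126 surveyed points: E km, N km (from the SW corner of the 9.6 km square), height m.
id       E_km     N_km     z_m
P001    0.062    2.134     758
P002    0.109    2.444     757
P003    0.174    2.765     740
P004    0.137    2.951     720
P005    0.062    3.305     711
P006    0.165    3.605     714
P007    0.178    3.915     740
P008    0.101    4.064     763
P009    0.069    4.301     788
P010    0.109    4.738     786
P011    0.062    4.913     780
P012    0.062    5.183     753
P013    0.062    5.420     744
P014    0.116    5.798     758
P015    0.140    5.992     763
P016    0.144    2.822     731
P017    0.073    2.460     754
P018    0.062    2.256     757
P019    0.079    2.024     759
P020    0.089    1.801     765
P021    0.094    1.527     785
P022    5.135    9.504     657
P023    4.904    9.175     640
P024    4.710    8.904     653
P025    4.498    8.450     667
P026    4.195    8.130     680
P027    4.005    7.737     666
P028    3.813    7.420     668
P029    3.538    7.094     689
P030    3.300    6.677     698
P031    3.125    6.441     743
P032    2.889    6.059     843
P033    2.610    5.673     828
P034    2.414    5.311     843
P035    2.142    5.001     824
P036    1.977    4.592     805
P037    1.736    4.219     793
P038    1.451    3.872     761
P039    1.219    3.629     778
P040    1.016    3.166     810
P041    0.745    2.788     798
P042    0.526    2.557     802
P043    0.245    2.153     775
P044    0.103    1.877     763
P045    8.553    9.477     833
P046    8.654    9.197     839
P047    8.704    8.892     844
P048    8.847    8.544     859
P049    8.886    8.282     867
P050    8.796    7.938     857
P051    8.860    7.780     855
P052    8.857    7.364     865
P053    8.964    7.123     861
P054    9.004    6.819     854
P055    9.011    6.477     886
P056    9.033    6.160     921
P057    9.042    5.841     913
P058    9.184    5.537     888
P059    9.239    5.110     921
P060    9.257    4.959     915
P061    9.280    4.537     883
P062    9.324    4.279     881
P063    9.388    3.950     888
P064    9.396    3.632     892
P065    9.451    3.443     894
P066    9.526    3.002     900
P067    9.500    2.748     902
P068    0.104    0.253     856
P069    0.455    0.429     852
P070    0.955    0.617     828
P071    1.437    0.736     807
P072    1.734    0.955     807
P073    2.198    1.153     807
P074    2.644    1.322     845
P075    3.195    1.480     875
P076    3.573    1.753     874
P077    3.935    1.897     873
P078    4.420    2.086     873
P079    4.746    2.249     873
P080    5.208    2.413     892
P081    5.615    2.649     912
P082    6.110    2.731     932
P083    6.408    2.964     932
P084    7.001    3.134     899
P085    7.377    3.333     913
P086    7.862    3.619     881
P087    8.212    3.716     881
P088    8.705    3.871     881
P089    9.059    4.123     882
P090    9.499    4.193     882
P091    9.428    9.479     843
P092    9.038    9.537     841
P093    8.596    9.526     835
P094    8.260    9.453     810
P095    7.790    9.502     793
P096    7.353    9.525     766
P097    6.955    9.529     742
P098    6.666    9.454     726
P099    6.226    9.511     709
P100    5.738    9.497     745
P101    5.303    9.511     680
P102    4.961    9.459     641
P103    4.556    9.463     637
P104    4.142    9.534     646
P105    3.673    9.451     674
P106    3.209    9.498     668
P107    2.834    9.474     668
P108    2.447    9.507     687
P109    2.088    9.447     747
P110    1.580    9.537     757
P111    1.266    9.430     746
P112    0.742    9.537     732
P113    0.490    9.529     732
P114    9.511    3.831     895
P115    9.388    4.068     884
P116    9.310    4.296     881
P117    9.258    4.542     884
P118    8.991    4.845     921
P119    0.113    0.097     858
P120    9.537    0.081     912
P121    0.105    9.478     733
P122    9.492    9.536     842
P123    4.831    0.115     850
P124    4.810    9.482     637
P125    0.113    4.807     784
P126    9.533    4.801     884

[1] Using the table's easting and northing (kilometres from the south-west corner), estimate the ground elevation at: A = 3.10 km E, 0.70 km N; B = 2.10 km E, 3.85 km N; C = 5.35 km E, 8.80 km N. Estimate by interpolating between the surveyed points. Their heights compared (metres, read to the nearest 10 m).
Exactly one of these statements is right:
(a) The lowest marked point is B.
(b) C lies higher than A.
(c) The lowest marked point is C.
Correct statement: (c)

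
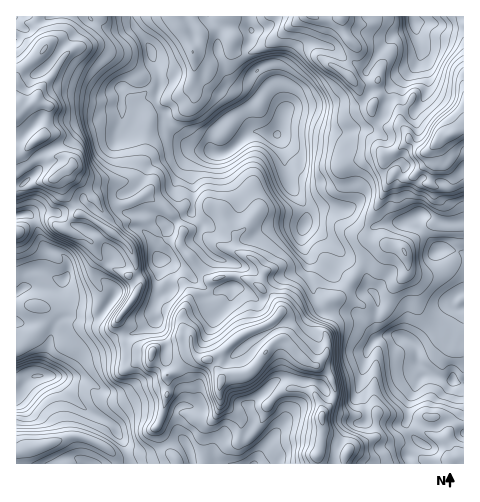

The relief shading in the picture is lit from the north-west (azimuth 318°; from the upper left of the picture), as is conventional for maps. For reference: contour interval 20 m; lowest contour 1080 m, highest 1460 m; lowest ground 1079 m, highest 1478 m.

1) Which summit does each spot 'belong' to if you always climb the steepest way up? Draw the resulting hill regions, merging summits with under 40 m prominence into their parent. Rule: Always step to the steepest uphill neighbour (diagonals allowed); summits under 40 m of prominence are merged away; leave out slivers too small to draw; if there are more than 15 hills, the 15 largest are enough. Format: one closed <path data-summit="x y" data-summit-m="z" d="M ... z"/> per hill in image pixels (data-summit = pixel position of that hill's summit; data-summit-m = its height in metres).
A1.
<path data-summit="221 383" data-summit-m="1467" d="M262 132l-10 0-4 2-13 13-13 7-32-5-12 7-19 5-12 8-6 13-9 9-12 6-1 7 5 8 27 1 16 12 1 4-11 15-1 7 5 13 0 9 8 17-10 6-5 9-1 6 2 9-21 13-14 1-7 4-10 8-19 8-17 20-14 3 28 29 34 21 11 19 5 18 124 0 43-61 6-22 12 1 6 3 8 11 16 5 7-1 4-4 1-7 7 14 2 13-1 5-12 2-8 7-12 22 1 12 74 0-2-9 11-14-4-3-8-14 3-22 9-23 9-8-9-8-1-12-5-8-12-7-18-2-4-5 0-29-3-6-7-7-3-16-5-5-12-6-25-25-19-10 2-14-18-31-5-35-6-10z"/><path data-summit="449 134" data-summit-m="1478" d="M463 16l-50 1 7 23 0 20-9 11-8 5-13 12-6 27-13 13-38 4-40-12-8 0-4 3 3-14-6-11-8-8-6 1-12 12-4 7 6 21 20 3 6 4 3 7 5 35 18 31-2 14 19 10 25 25 12 6 5 5 3 16 7 7 3 6-2 26 4 7 5 3 15 0 12 7 4 5 1 13 10 11-9 7-9 23-3 22 8 14 4 3-11 14 3 9 54-1z"/><path data-summit="17 110" data-summit-m="1459" d="M89 16l-73 1 0 198 15 1 5 7 7 21 6 6 12 4 7 11-1 9-4 9 0 7 3 8 0 17-9 8-5 9-13 43 10 1 12 0 6-2 17-20 19-8 17-12 14-1 22-13-3-9 1-6 5-9 10-6-8-17 0-9-5-16 12-20-7-8-10-7-27-1-4-4-1-6 4-8 9-3 9-9 6-13 5-5 41-16-4-1-14-16-10-18-7-5-3-12-12 3-10 6-12 0-1-17 2-2 9 4 13 0 6-3 8 3 2-2-3-22-8-20-16-21-24 4-13-6z"/><path data-summit="342 17" data-summit-m="1394" d="M412 16l-162 0 2 18-6 14 0 8 7 12 24 23 7 17-1 13 10-1 40 12 38-4 13-13 6-27 13-12 8-5 9-11 0-20z"/><path data-summit="193 52" data-summit-m="1300" d="M249 16l-117 1 3 10 14 19 9 23 2 19-4 15 9 10 13 23 16 13 17 2-1-7 3-13 12-12 7-4 10 1 10 14-4-20 4-7 12-12 6-1 11 11-6-13-22-20-6-8-1-12 6-14z"/><path data-summit="33 448" data-summit-m="1295" d="M48 375l-16 1-16 19 0 68 114 1-4-18-11-19-7-6-21-11-24-21-8-11z"/><path data-summit="322 417" data-summit-m="1449" d="M312 381l-10 2-4 20-38 51-4 10 78 0 0-12 12-22 8-7 12-2 0-14-8-18-1 7-4 4-14 0-9-4-9-11z"/><path data-summit="17 232" data-summit-m="1338" d="M28 214l-12 2 1 76 9-5 21-1 11-7-10-6 8-21-7-2-6-6-7-21z"/>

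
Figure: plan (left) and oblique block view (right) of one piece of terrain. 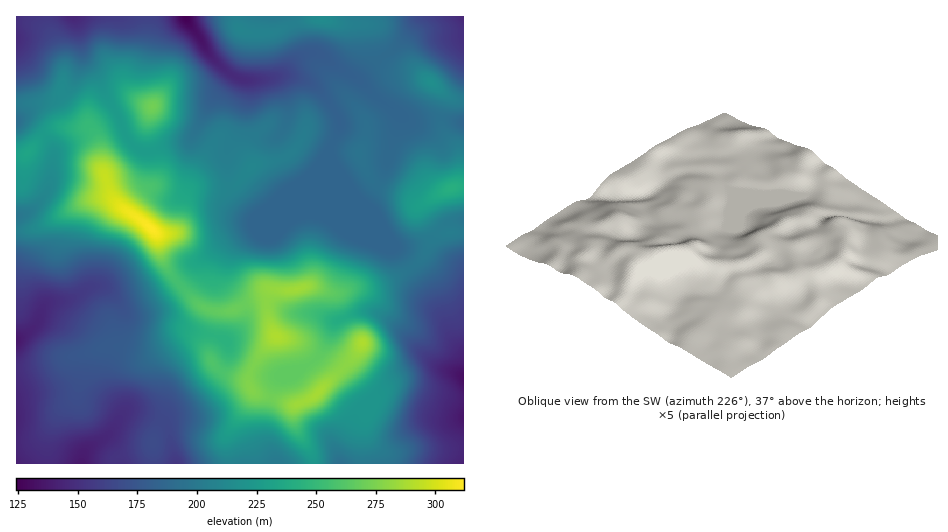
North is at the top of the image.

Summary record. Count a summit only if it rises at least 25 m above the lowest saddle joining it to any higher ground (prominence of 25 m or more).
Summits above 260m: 3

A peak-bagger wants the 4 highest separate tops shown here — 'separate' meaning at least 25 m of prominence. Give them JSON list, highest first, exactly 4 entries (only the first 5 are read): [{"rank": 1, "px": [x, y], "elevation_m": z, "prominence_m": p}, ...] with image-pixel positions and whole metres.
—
[{"rank": 1, "px": [151, 228], "elevation_m": 312, "prominence_m": 188}, {"rank": 2, "px": [277, 336], "elevation_m": 290, "prominence_m": 33}, {"rank": 3, "px": [153, 106], "elevation_m": 272, "prominence_m": 44}, {"rank": 4, "px": [452, 188], "elevation_m": 242, "prominence_m": 45}]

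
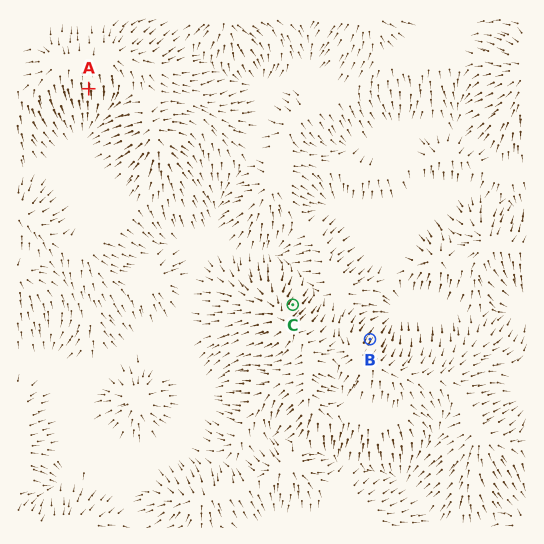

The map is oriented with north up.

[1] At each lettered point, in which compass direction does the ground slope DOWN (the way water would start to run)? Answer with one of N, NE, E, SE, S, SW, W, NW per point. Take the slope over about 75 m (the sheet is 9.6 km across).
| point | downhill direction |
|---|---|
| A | S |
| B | NE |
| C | NE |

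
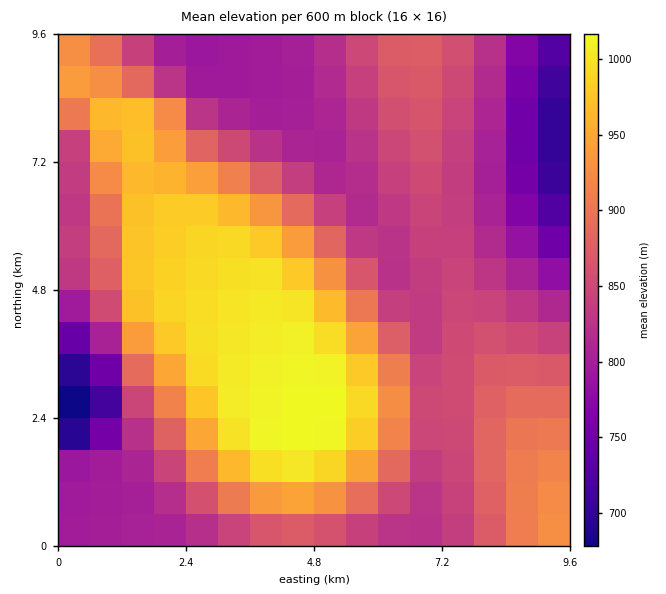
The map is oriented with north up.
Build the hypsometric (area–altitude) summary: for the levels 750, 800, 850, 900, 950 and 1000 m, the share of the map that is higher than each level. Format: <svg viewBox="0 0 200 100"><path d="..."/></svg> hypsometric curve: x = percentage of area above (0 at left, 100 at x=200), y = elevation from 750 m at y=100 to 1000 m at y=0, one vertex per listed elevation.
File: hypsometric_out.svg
<svg viewBox="0 0 200 100"><path d="M189 100l-19-20-62-20-38-20-23-20-31-20"/></svg>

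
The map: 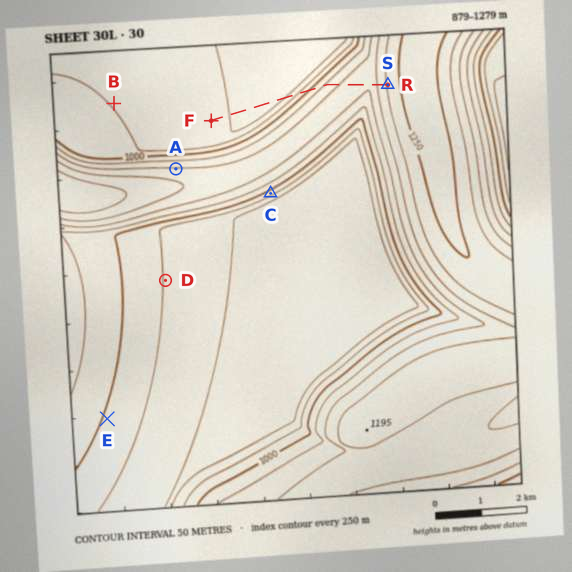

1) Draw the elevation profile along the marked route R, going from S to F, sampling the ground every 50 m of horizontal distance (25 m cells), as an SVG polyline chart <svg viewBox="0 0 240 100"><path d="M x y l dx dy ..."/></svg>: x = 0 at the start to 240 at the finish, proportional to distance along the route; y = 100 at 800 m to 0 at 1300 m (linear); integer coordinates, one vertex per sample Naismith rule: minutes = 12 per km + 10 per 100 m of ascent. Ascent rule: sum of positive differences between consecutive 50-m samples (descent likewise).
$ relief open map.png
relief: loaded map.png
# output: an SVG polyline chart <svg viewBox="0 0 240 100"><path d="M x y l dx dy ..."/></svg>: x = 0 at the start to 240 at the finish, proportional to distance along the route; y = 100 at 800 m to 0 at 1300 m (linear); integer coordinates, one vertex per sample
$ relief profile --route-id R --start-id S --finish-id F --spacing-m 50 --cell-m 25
<svg viewBox="0 0 240 100"><path d="M0 19l3 2 3 2 3 3 3 2 4 3 3 3 3 3 3 1 3-1 3 0 3-1 3 0 4 0 3 0 3 0 3 0 3 1 3 0 3 1 3 1 3 1 4 1 3 2 3 1 3 2 3 2 3 1 3 1 3 2 4 1 3 2 3 2 3 1 3 2 3 2 3 2 3 2 3 2 4 2 3 2 3 2 3 2 3 2 3 1 3 1 3 1 4 0 3 0 3 0 3 0 3 0 3 0 3 0 3 0 4 0 3 0 3 0 3 0 3 0 3 0 3 0 3 0 3 0 4-1 3 0 3 0 3 0 3 0 3 0 3 0 3 0 4 0 3 0 3-1 3 0 3 0 3 0"/></svg>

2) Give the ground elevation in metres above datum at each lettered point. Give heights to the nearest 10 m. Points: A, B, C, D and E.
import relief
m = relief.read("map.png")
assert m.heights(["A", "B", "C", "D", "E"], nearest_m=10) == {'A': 1110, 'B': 950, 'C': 970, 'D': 950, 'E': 990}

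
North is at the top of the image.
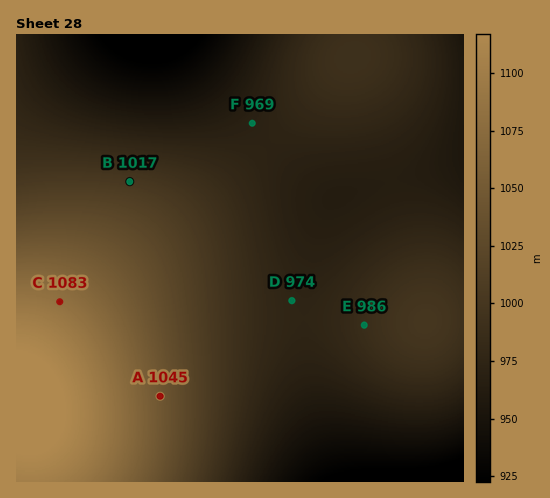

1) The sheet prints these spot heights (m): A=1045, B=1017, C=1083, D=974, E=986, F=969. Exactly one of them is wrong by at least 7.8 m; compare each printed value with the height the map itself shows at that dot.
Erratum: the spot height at B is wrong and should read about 1001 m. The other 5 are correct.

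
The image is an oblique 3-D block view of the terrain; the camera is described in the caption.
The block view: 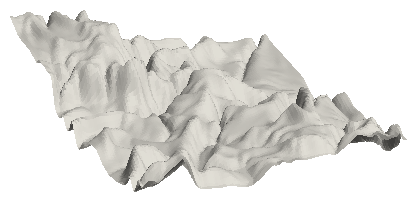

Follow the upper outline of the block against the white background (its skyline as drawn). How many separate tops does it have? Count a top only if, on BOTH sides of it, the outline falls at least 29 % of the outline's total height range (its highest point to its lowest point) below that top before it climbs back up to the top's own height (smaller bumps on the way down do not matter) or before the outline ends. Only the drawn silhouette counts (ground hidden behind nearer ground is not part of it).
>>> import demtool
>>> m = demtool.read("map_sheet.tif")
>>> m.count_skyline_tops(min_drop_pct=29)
0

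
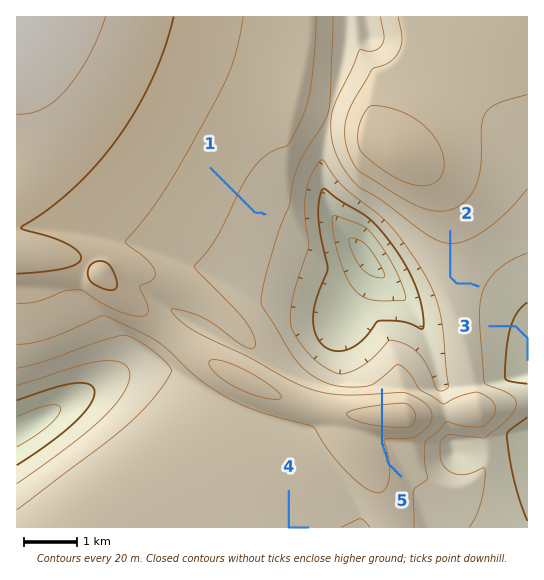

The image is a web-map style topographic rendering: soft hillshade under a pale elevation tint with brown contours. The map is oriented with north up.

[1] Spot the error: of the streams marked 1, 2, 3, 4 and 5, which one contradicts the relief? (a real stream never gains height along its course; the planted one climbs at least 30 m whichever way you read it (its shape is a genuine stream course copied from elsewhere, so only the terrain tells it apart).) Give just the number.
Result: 5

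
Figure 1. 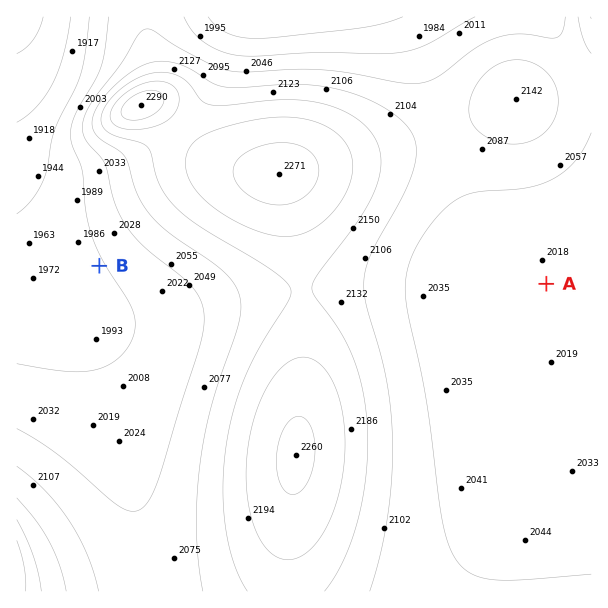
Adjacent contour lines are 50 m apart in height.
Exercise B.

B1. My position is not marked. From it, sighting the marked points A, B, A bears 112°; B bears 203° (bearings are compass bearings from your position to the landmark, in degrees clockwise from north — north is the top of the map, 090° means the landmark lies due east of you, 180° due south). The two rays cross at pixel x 158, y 127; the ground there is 2190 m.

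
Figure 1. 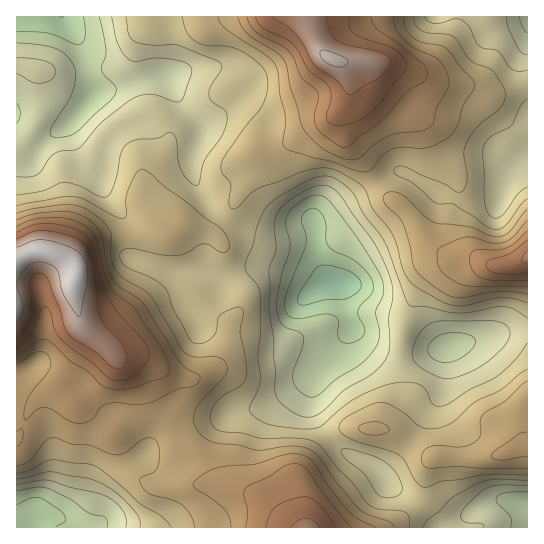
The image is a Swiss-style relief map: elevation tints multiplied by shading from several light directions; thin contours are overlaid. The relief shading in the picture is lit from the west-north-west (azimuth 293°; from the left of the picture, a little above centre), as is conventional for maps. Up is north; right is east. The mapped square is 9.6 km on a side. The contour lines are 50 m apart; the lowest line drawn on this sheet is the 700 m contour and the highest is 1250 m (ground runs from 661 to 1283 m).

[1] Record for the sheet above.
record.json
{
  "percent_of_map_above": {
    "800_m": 90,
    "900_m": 68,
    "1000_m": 34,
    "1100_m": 13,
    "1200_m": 4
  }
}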